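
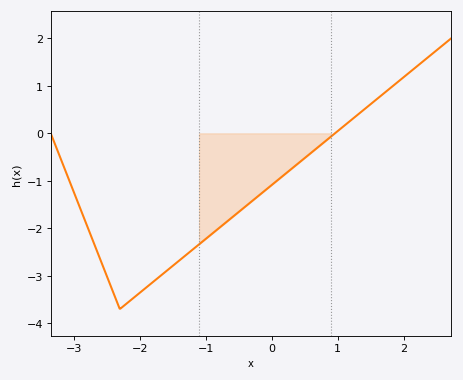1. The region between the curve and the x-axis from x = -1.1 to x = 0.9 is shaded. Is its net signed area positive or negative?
negative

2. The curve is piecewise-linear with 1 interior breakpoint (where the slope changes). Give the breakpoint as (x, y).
(-2.3, -3.7)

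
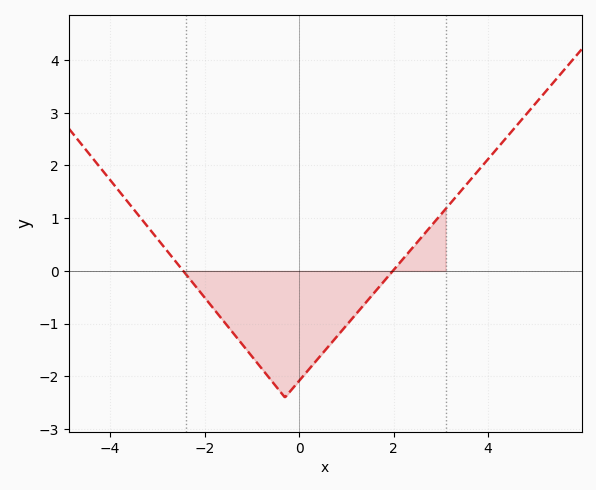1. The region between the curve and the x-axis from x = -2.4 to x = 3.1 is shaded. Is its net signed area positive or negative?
negative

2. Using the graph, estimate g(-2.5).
0.053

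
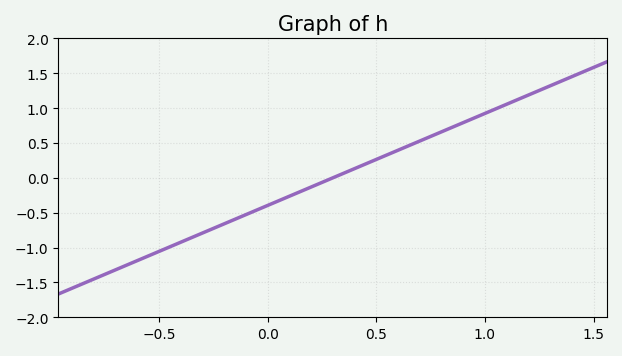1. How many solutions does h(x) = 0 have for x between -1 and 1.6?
1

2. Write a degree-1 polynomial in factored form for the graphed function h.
y = 1.32(x - 0.3)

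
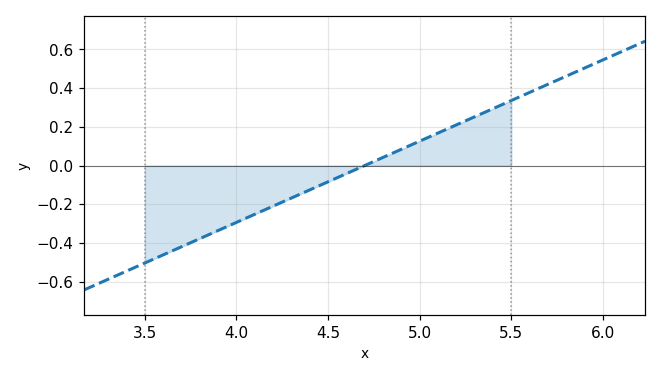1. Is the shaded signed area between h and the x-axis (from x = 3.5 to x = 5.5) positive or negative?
negative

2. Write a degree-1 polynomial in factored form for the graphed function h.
y = 0.42(x - 4.7)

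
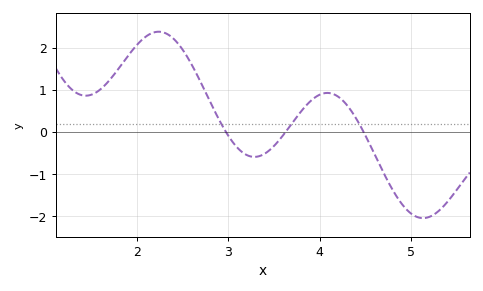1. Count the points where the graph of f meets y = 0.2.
3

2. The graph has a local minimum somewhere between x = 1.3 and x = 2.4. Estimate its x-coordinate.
1.44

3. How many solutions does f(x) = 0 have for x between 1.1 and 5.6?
3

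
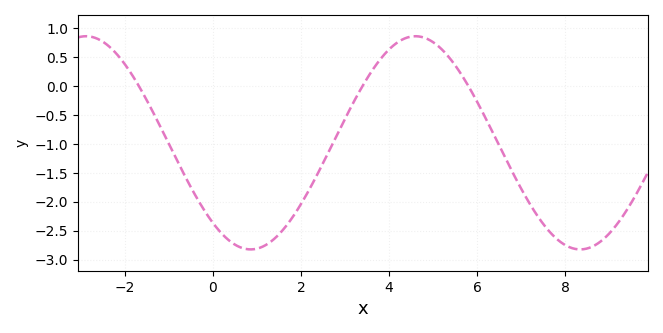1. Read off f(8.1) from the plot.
-2.78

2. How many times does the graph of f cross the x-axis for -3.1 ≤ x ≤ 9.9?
3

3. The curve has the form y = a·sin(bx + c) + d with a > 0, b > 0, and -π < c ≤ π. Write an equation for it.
y = 1.84sin(0.84x - 2.29) - 0.98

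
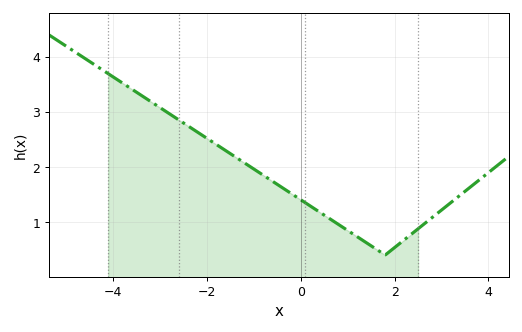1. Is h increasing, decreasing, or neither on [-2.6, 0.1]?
decreasing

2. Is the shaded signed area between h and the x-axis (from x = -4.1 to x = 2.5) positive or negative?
positive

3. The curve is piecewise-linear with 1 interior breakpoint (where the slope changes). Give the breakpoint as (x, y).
(1.8, 0.4)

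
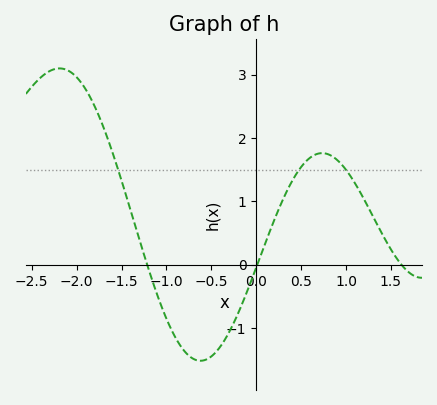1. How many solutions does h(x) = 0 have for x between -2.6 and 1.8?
3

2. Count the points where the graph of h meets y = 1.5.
3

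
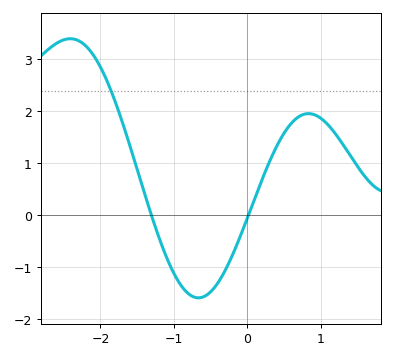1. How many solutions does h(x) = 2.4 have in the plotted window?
1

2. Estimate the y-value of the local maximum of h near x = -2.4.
3.4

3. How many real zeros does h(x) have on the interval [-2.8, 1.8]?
2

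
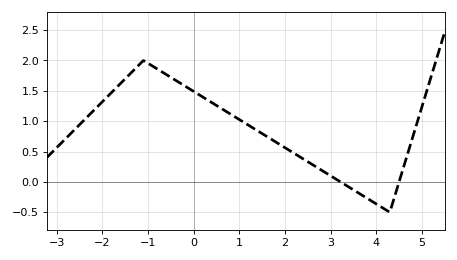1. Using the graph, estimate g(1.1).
1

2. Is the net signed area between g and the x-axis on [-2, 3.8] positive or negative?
positive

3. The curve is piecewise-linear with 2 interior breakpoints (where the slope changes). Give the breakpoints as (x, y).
(-1.1, 2); (4.3, -0.5)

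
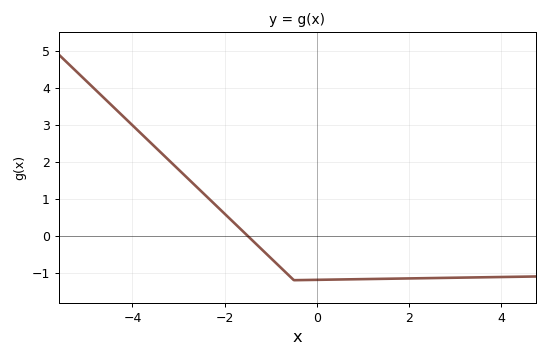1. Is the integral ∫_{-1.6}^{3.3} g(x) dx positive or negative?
negative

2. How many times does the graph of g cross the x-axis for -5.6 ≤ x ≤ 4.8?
1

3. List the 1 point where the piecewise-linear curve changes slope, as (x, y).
(-0.5, -1.2)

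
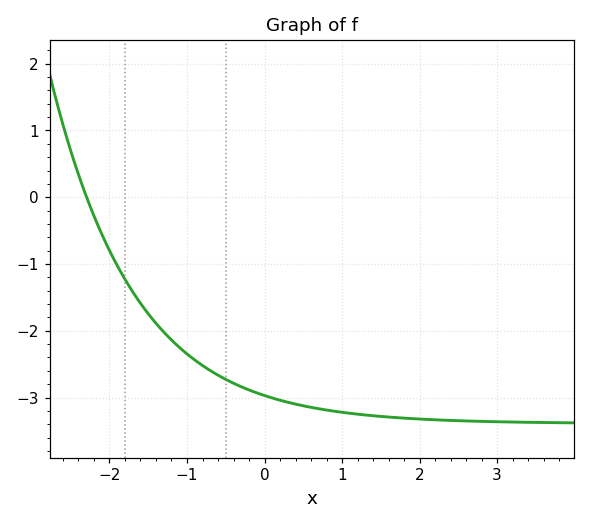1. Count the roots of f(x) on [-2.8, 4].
1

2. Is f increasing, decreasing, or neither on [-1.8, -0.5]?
decreasing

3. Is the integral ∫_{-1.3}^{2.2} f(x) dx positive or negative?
negative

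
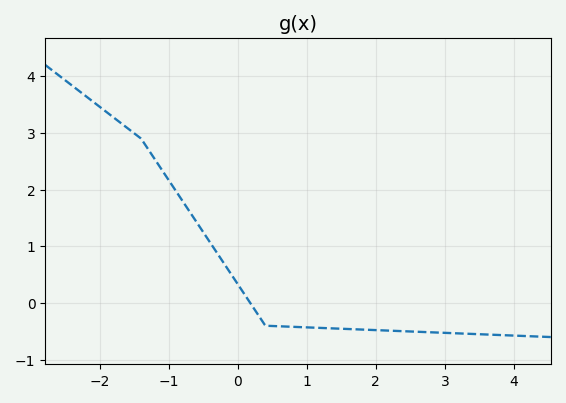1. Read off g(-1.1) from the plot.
2.4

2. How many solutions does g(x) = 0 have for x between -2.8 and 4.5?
1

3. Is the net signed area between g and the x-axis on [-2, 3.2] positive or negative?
positive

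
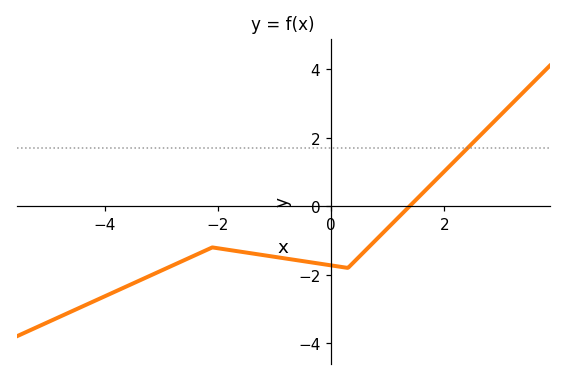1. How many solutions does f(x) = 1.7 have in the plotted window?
1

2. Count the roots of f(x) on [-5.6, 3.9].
1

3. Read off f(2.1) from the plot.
1.18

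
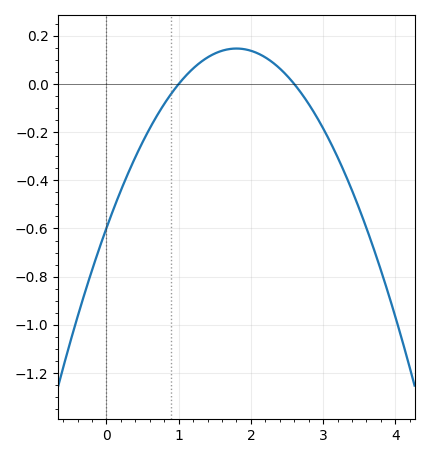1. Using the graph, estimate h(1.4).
0.12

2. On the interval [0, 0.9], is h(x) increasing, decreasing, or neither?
increasing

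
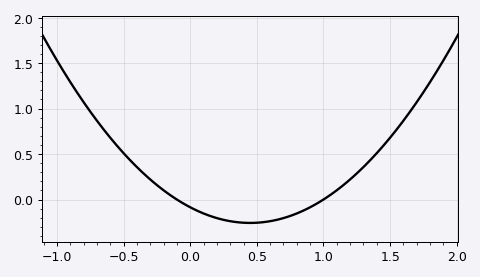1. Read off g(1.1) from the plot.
0.1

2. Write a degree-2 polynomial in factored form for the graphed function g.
y = 0.85(x + 0.1)(x - 1)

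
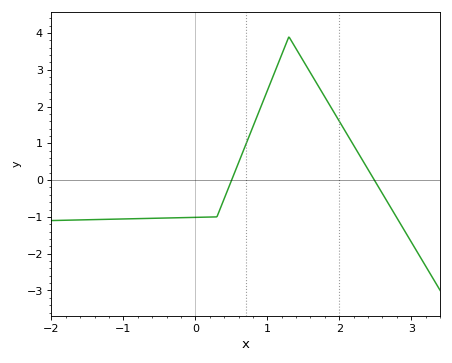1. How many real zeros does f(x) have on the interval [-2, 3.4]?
2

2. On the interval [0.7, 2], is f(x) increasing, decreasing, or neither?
neither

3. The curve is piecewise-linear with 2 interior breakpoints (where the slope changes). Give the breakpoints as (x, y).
(0.3, -1); (1.3, 3.9)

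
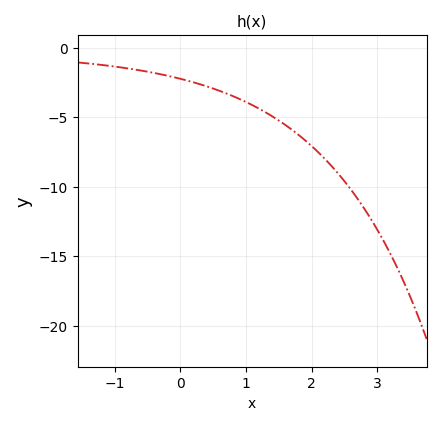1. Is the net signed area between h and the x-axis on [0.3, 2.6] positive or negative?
negative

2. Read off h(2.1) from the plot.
-7.51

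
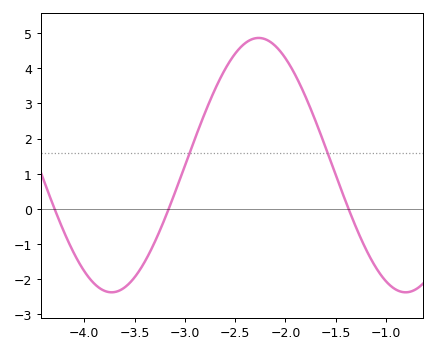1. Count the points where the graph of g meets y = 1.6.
2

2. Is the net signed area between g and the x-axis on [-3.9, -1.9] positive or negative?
positive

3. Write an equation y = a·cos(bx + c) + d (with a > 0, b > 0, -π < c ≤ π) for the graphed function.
y = 3.63cos(2.15x - 1.41) + 1.24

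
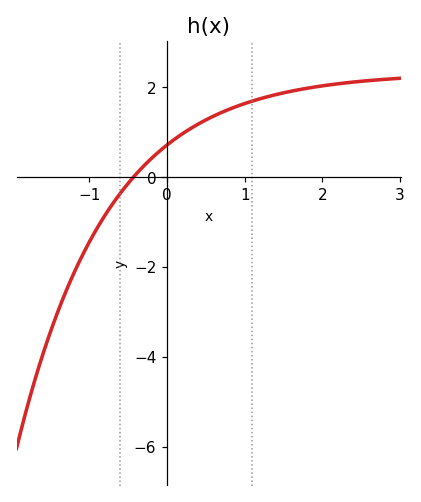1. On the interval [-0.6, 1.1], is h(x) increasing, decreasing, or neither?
increasing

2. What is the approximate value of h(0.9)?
1.58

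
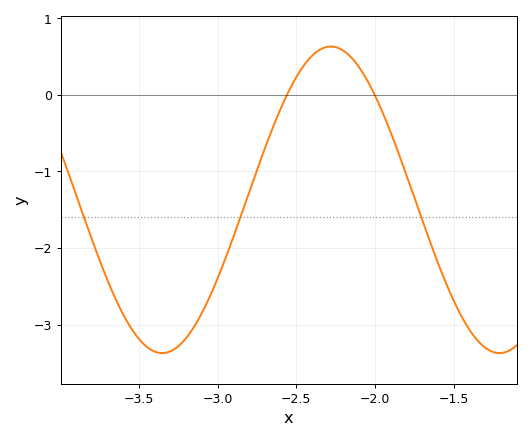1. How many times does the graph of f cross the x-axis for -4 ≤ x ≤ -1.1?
2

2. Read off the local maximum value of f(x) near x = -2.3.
0.6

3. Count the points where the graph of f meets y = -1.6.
3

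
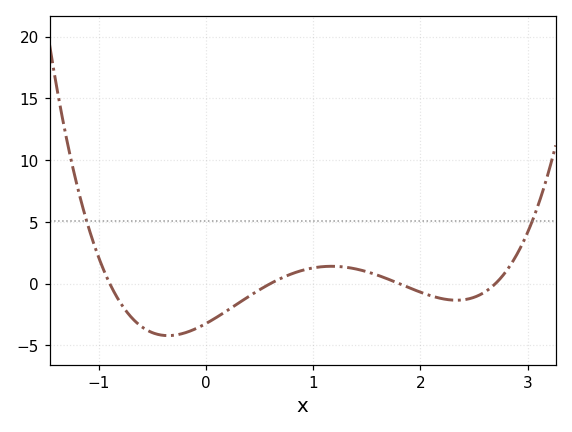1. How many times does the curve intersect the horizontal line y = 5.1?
2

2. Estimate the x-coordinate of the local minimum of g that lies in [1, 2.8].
2.34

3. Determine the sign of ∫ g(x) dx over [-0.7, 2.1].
negative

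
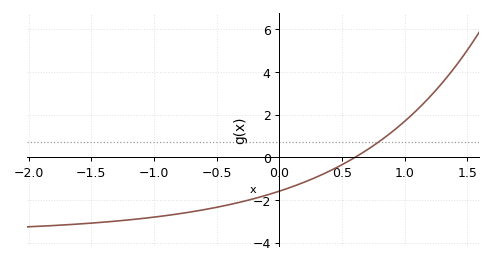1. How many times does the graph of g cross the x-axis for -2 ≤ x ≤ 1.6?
1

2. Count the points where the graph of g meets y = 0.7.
1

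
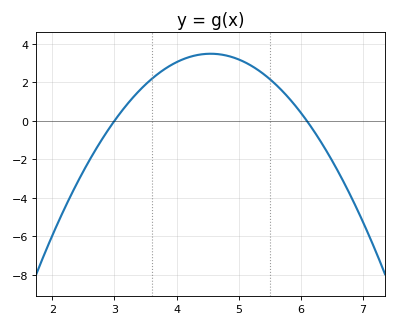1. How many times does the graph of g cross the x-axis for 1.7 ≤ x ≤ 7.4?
2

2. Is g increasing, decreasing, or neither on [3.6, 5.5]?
neither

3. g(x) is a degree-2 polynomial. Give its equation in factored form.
y = -1.45(x - 3)(x - 6.1)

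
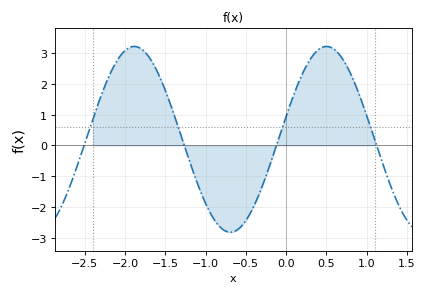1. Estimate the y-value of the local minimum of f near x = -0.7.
-2.8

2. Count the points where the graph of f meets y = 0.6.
4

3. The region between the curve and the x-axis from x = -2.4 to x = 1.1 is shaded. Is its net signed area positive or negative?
positive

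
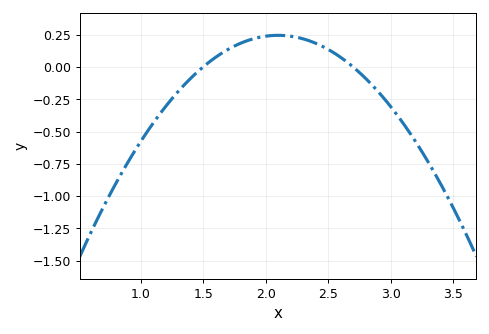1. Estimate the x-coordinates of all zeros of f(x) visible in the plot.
1.5, 2.7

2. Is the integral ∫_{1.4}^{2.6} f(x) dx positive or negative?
positive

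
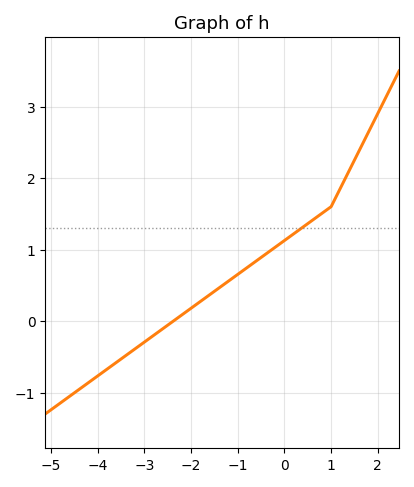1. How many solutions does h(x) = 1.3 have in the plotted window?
1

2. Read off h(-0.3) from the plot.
0.985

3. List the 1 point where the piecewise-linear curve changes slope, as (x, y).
(1, 1.6)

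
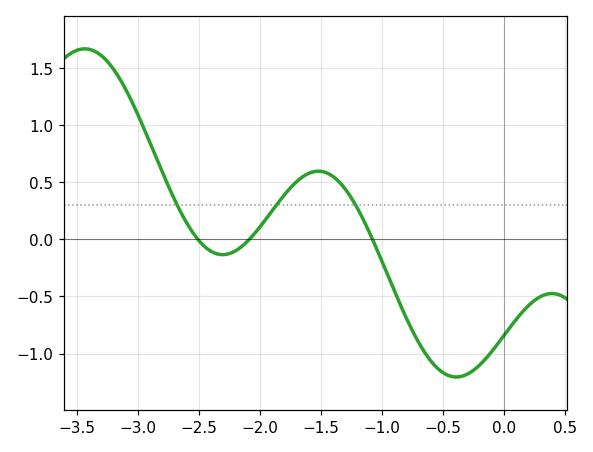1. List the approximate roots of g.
-2.5, -2.1, -1.1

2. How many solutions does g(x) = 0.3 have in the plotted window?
3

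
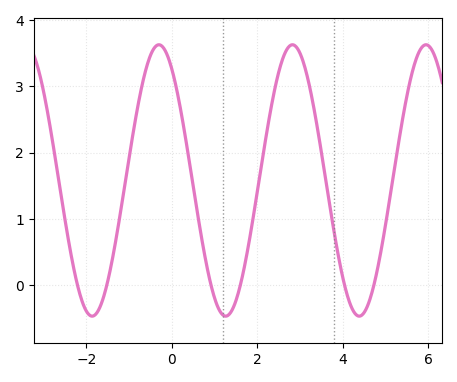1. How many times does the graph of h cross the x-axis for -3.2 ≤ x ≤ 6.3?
6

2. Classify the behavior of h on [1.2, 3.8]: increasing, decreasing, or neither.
neither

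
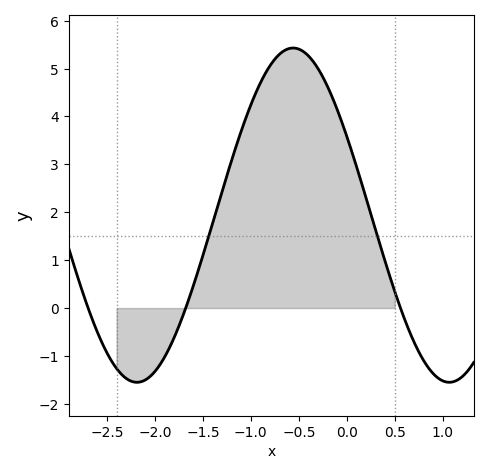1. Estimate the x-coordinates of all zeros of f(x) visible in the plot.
-2.7, -1.7, 0.6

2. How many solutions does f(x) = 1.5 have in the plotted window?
2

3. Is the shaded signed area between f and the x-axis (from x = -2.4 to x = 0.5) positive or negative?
positive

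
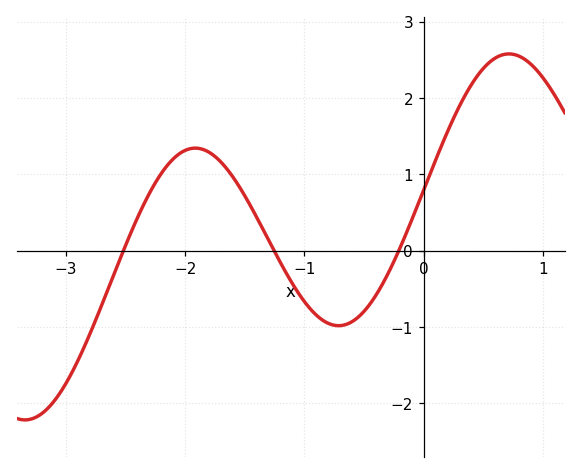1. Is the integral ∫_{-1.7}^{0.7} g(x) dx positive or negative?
positive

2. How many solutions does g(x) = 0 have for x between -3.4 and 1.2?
3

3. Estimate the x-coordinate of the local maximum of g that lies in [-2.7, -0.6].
-1.9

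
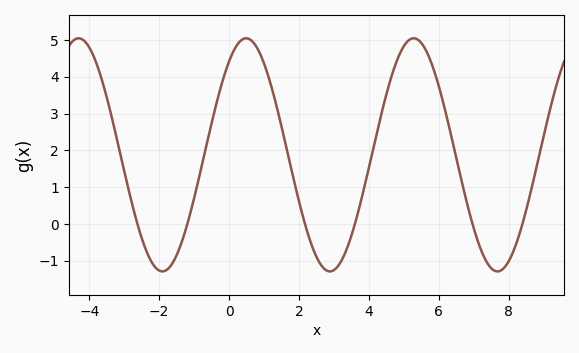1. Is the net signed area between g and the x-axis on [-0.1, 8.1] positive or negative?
positive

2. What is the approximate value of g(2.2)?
-0.088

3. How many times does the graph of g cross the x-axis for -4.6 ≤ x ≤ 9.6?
6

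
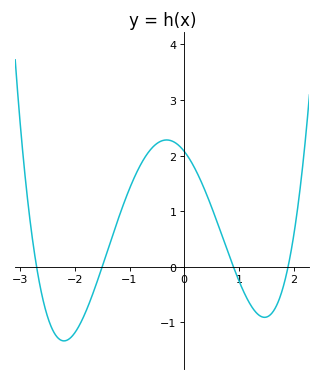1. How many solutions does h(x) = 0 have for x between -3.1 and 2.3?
4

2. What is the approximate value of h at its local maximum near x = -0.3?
2.3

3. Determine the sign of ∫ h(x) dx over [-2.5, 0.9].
positive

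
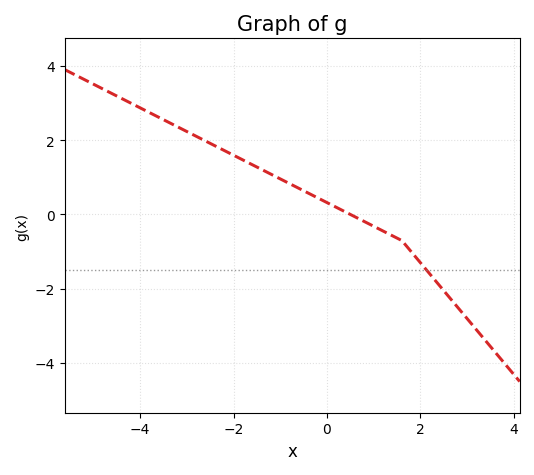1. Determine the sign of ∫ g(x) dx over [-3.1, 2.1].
positive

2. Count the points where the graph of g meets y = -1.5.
1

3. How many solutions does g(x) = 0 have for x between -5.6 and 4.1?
1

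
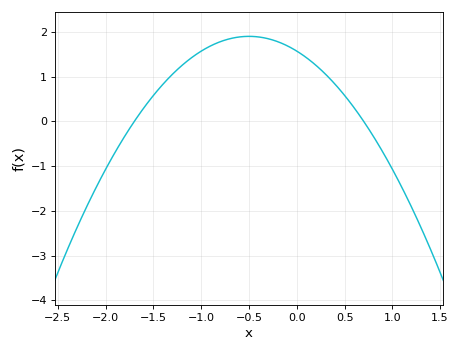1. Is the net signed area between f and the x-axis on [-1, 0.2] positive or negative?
positive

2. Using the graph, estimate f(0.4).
0.8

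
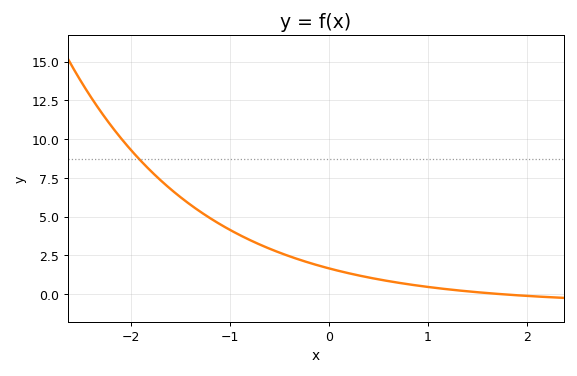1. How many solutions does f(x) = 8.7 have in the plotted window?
1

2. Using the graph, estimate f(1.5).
0.2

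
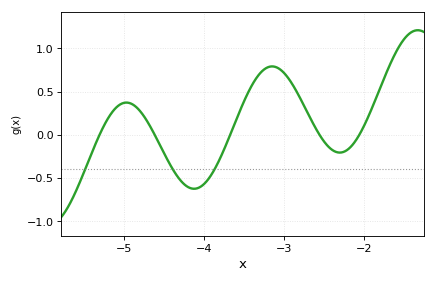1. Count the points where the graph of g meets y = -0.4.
3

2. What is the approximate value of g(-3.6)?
0.2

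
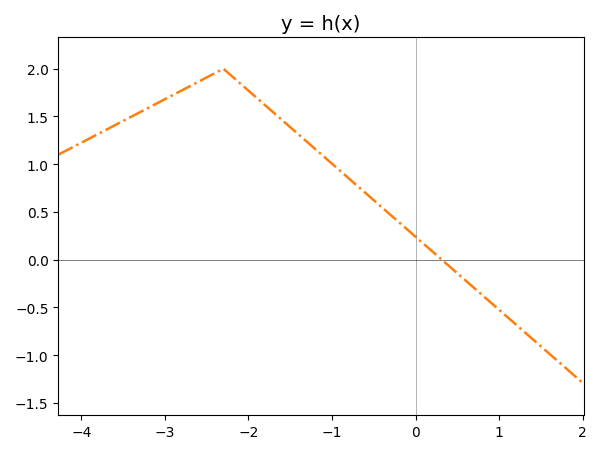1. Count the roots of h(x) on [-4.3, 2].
1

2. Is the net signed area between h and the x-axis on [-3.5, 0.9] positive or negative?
positive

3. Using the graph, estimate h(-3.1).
1.65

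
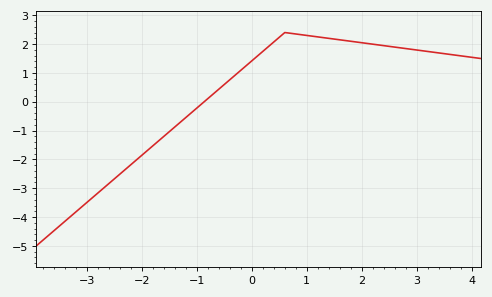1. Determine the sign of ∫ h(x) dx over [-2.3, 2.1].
positive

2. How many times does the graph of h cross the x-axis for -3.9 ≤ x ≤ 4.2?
1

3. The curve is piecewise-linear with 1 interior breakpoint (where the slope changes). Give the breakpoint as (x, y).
(0.6, 2.4)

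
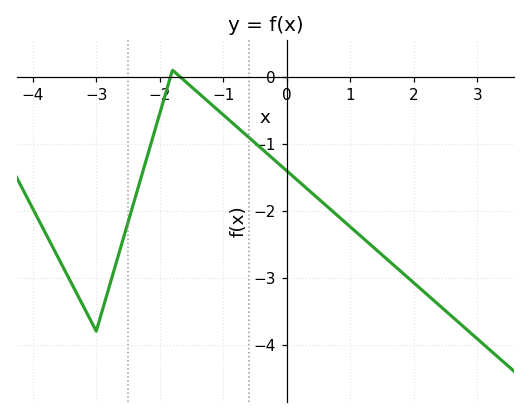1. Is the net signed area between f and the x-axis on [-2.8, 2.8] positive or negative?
negative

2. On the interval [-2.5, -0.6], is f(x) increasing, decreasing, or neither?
neither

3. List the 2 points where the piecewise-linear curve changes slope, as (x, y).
(-3, -3.8); (-1.8, 0.1)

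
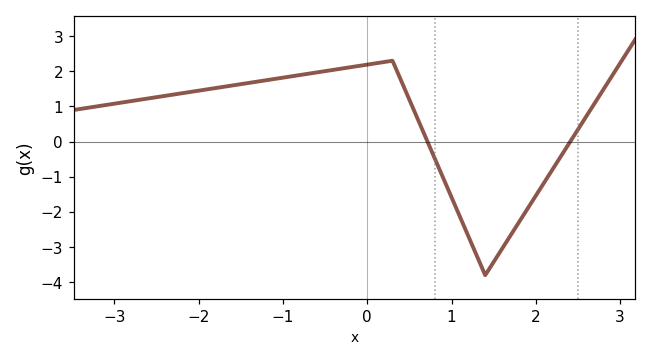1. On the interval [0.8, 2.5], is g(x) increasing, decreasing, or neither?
neither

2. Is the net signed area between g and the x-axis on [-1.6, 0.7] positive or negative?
positive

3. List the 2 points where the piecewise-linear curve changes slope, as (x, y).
(0.3, 2.3); (1.4, -3.8)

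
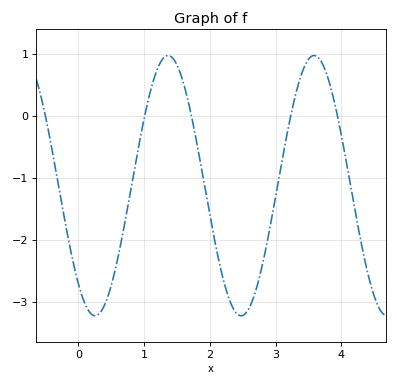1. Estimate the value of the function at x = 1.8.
-0.43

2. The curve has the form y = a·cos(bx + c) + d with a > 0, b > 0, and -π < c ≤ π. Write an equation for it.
y = 2.1cos(2.83x + 2.42) - 1.13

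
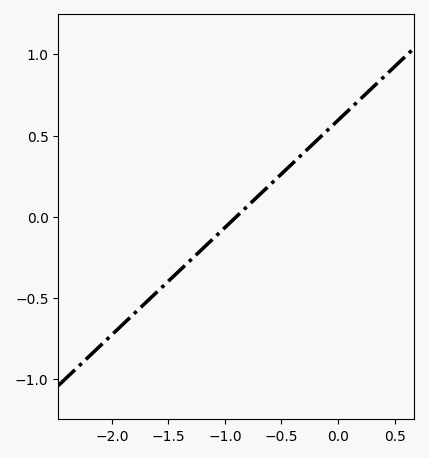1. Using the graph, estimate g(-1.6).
-0.45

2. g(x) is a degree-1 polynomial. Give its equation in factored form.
y = 0.66(x + 0.9)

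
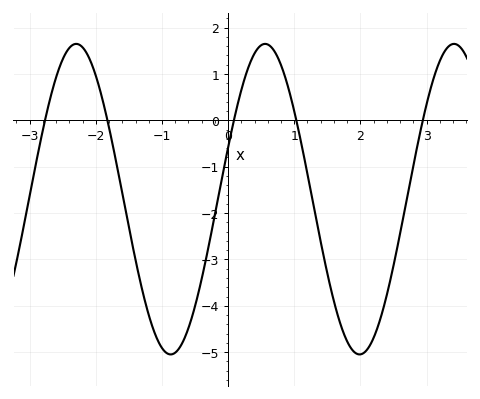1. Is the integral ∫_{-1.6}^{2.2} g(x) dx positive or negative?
negative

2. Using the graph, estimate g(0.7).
1.49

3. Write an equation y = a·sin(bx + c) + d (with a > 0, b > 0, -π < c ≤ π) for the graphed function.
y = 3.35sin(2.2x + 0.34) - 1.7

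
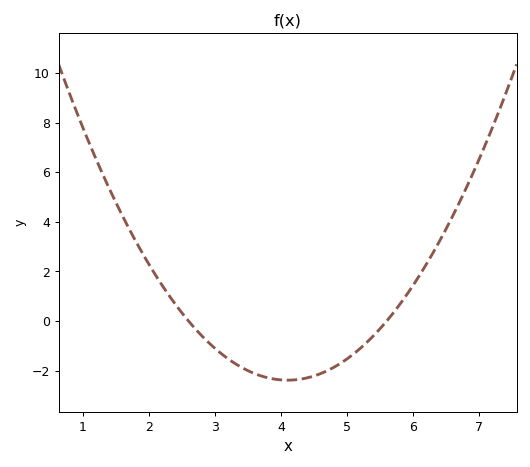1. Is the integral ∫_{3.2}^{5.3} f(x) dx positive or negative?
negative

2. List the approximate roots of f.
2.6, 5.6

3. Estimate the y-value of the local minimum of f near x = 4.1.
-2.4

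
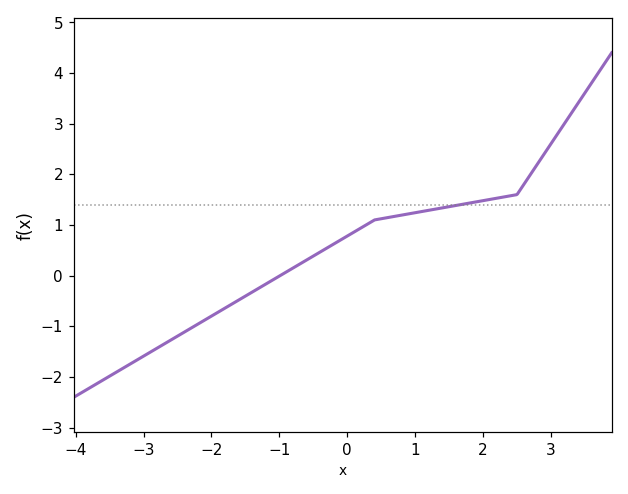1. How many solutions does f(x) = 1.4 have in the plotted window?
1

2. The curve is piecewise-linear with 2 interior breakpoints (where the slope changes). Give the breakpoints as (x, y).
(0.4, 1.1); (2.5, 1.6)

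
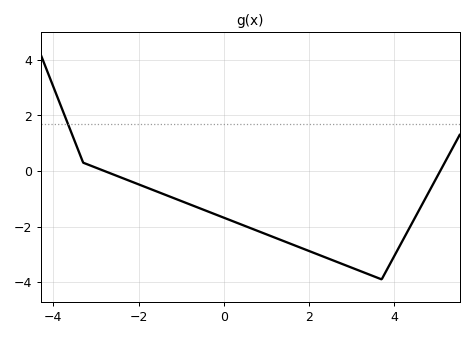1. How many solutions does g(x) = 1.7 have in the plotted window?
1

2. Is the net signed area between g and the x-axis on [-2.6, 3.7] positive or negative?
negative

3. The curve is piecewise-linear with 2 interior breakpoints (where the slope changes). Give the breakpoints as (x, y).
(-3.3, 0.3); (3.7, -3.9)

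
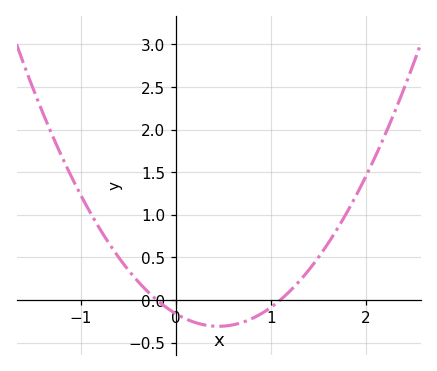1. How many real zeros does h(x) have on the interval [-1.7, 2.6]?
2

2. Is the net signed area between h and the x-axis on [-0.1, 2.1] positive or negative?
positive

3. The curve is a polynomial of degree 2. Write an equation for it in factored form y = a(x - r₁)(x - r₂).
y = 0.73(x + 0.2)(x - 1.1)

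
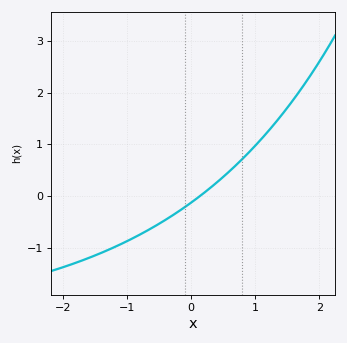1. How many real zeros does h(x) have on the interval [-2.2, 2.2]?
1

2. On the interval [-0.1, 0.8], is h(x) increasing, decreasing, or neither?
increasing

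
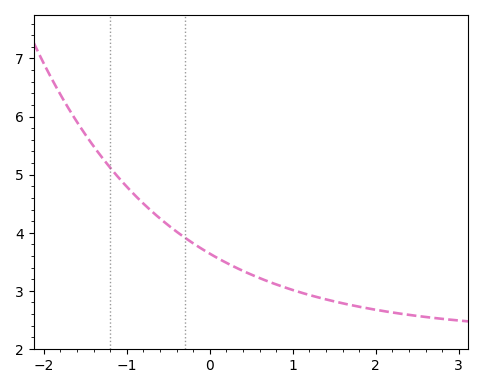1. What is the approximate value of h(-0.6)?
4.25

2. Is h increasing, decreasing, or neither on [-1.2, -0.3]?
decreasing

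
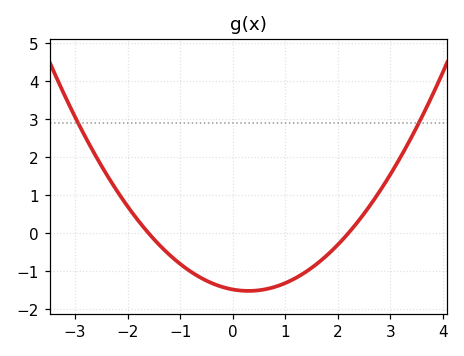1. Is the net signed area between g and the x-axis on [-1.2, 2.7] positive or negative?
negative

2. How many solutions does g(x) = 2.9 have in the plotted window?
2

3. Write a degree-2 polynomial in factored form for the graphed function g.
y = 0.42(x + 1.6)(x - 2.2)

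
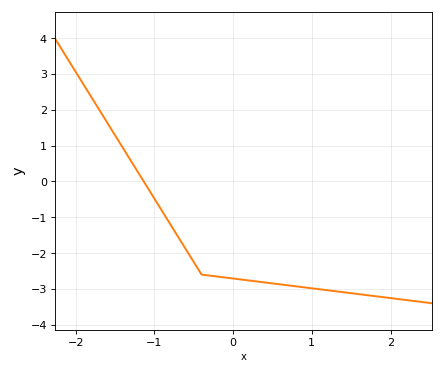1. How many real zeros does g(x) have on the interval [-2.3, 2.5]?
1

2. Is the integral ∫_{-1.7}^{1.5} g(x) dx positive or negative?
negative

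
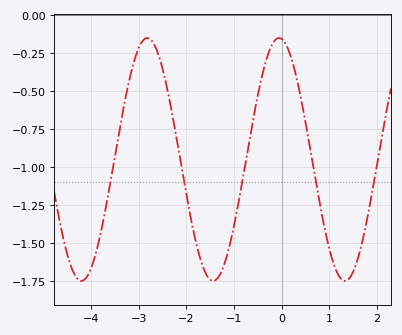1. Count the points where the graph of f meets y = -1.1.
5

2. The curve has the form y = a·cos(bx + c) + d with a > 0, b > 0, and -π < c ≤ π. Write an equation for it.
y = 0.8cos(2.27x + 0.12) - 0.95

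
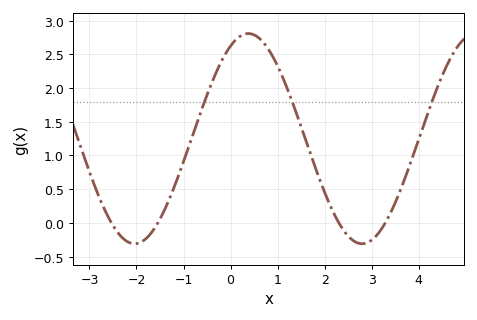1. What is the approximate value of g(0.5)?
2.79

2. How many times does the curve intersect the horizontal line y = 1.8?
3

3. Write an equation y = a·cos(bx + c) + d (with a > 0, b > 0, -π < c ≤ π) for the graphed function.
y = 1.56cos(1.3x - 0.492) + 1.25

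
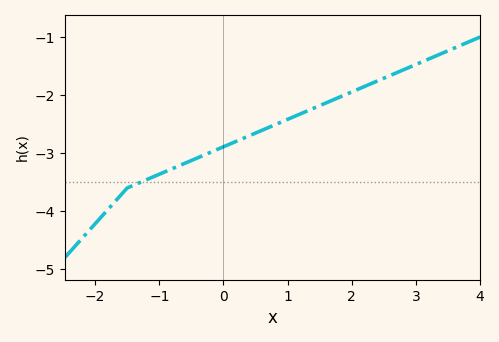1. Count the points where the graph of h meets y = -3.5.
1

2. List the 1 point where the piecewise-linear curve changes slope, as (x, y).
(-1.5, -3.6)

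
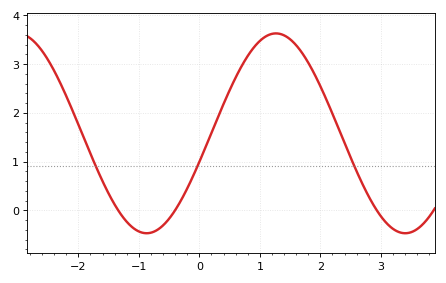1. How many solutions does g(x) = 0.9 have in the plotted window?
3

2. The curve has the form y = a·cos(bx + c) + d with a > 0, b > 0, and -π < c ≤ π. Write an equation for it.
y = 2.05cos(1.47x - 1.86) + 1.58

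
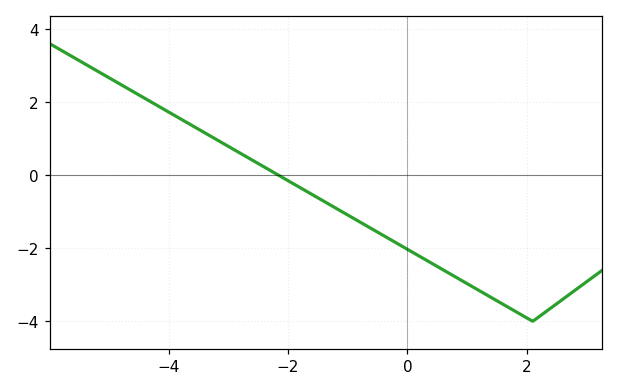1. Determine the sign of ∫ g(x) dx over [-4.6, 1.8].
negative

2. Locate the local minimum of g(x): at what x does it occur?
2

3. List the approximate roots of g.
-2.2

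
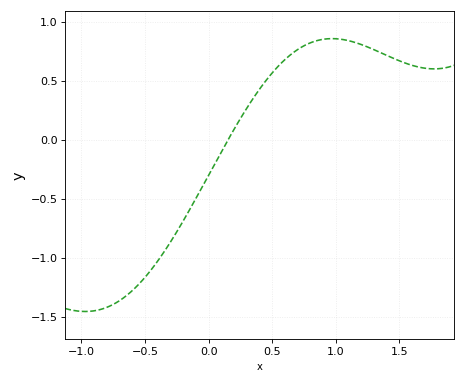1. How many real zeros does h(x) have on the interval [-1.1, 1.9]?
1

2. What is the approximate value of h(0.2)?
0.1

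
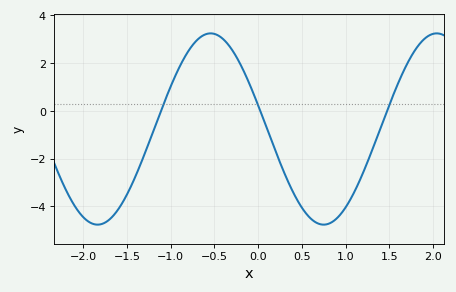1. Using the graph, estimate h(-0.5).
3.2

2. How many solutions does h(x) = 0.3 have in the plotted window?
3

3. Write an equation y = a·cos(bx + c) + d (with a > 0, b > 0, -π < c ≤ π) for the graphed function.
y = 4cos(2.4x + 1.3) - 0.76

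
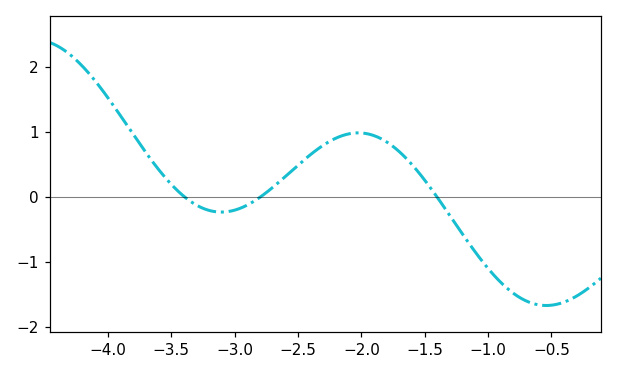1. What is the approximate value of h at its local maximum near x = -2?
0.981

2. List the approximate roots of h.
-3.4, -2.79, -1.4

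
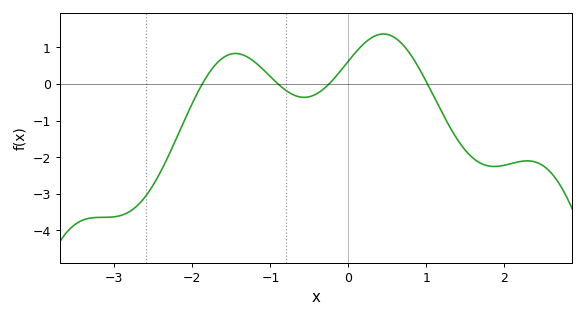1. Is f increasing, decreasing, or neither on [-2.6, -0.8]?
neither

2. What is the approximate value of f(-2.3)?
-1.93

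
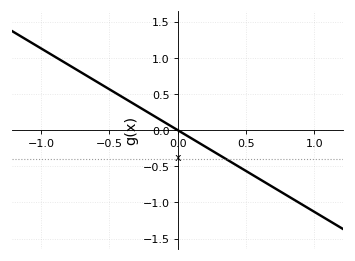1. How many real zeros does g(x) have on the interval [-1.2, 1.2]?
1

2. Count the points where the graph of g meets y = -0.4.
1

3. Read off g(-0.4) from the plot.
0.45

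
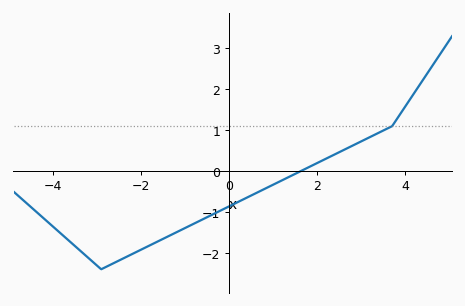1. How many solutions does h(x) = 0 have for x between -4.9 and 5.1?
1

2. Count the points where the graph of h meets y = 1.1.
1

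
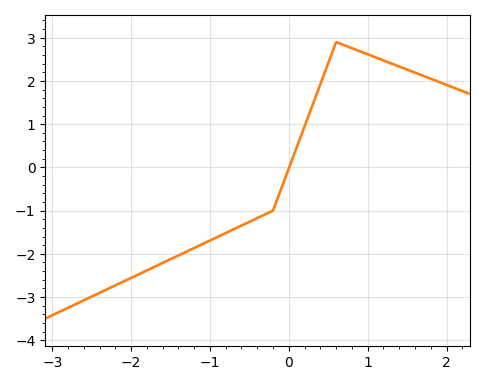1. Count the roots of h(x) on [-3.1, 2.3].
1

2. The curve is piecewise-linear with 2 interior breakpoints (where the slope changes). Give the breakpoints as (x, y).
(-0.2, -1); (0.6, 2.9)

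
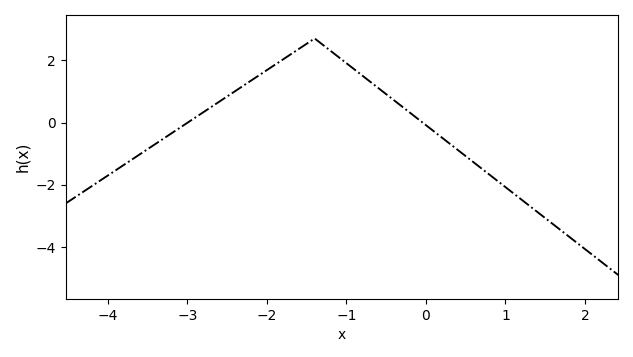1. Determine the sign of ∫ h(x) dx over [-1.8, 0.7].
positive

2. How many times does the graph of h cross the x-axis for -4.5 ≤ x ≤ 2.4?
2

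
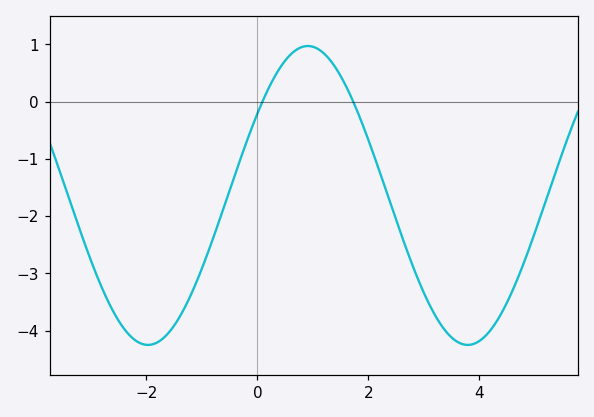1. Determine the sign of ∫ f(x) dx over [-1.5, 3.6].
negative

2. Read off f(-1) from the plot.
-2.9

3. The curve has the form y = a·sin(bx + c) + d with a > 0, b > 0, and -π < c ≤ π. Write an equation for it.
y = 2.61sin(1.1x + 0.58) - 1.64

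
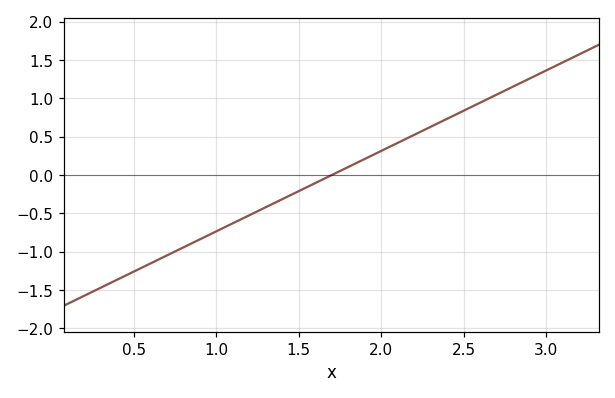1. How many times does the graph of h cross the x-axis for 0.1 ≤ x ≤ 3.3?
1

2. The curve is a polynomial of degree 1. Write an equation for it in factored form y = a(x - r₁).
y = 1.05(x - 1.7)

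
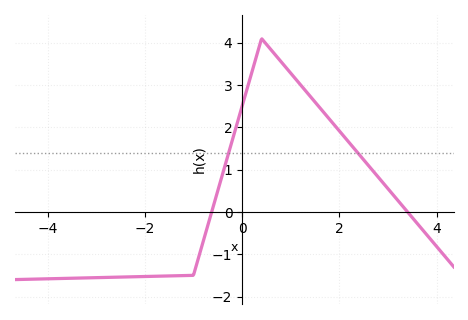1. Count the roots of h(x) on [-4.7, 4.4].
2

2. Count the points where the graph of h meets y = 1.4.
2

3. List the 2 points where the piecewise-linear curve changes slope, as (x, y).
(-1, -1.5); (0.4, 4.1)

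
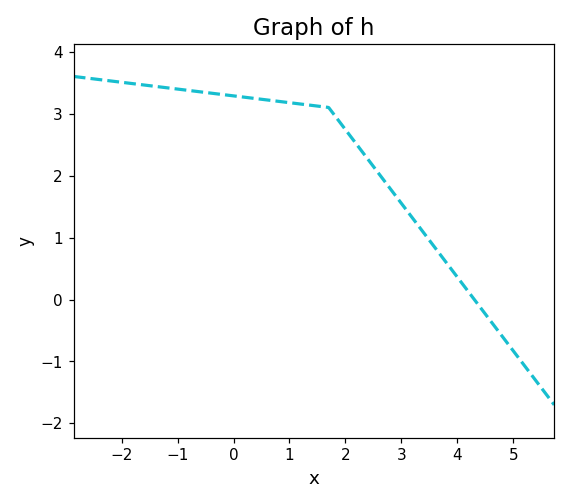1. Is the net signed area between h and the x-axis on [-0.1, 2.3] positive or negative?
positive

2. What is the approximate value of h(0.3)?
3.3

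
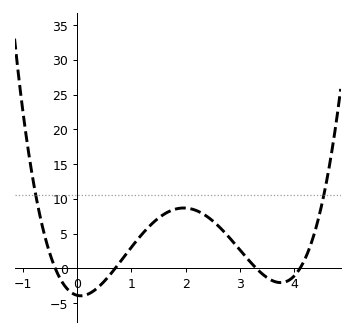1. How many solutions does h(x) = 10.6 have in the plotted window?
2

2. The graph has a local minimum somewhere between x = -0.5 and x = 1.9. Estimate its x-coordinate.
0.1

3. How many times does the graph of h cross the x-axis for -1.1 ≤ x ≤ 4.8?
4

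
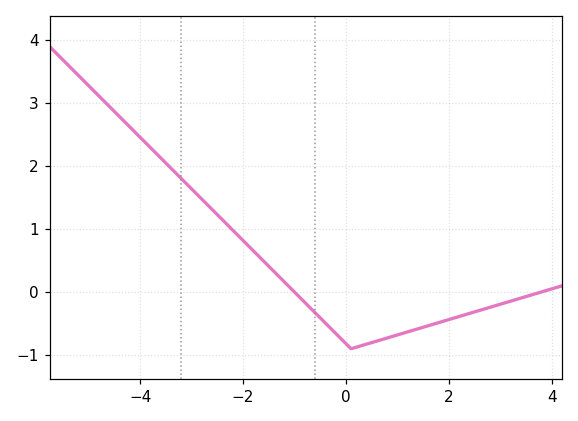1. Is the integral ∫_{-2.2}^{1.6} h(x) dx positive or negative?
negative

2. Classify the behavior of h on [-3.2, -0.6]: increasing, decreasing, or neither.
decreasing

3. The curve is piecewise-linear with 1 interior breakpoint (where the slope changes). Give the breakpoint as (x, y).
(0.1, -0.9)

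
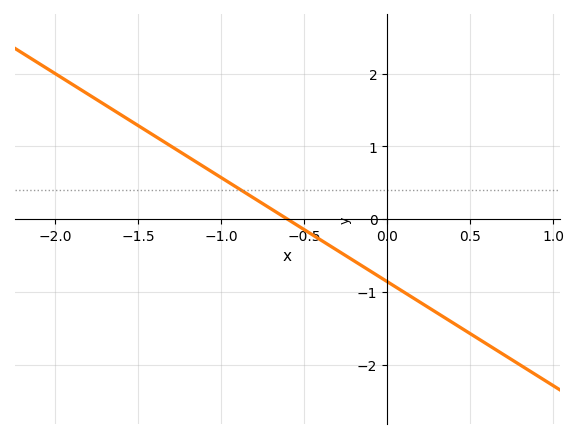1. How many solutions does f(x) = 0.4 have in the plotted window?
1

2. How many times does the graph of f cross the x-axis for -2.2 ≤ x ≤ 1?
1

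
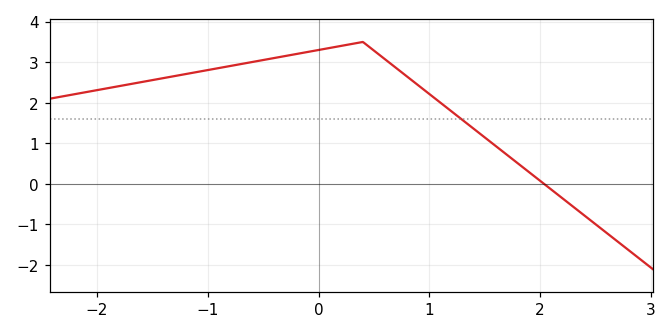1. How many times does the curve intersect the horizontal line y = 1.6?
1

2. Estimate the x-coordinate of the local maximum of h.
0.4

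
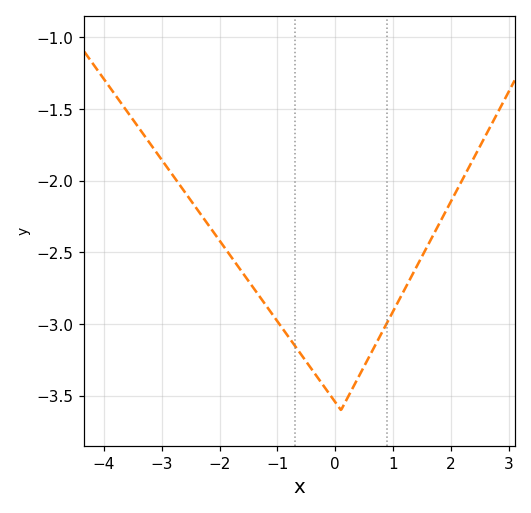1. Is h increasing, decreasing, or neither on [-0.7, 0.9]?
neither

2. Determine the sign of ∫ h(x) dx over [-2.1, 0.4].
negative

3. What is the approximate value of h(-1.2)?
-2.85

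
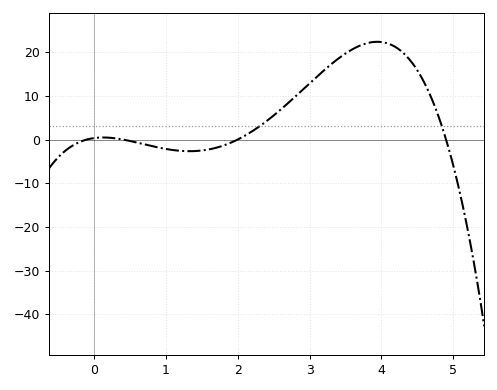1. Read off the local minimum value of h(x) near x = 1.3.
-3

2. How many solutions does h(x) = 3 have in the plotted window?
2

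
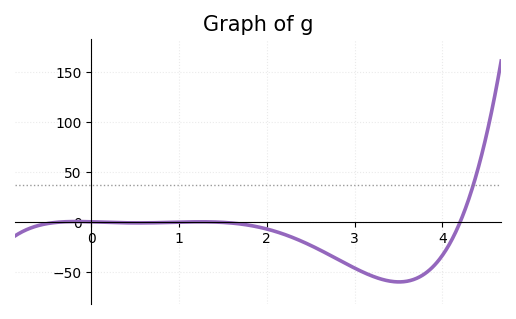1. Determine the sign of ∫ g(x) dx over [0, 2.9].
negative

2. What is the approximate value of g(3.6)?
-58.8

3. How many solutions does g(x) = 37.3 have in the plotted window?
1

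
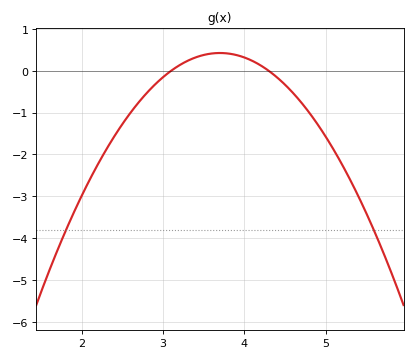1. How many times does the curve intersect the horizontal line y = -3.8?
2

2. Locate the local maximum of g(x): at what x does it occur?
3.7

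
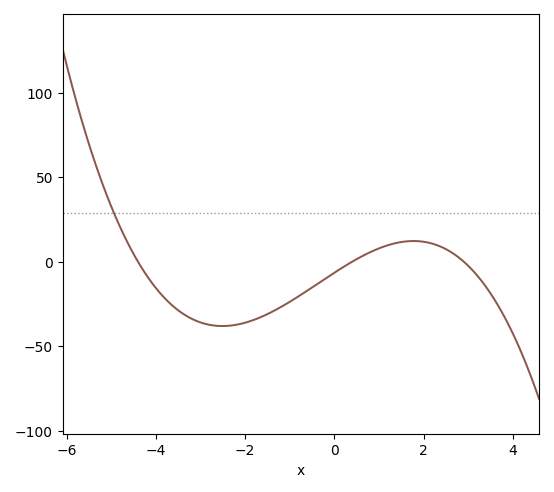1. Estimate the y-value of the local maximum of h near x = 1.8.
12.2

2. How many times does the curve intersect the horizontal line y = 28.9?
1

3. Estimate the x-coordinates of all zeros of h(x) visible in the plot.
-4.4, 0.4, 2.9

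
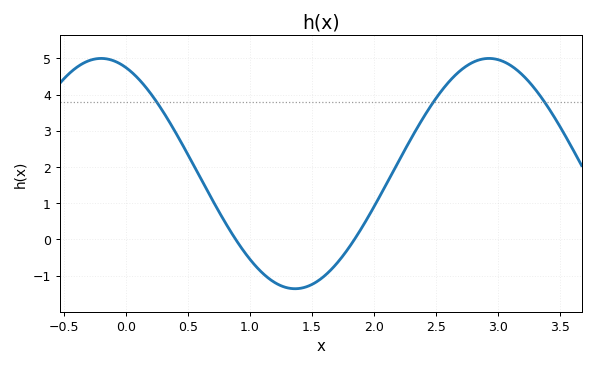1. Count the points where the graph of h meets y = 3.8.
3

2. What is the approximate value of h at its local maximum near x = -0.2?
5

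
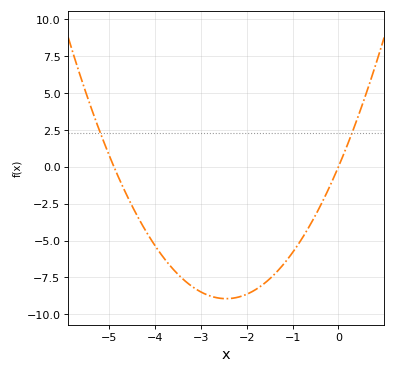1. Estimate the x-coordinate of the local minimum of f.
-2.45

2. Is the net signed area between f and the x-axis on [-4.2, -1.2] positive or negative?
negative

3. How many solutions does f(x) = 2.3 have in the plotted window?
2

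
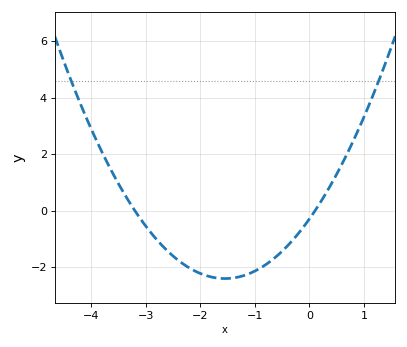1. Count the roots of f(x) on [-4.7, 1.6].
2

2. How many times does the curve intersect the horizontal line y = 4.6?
2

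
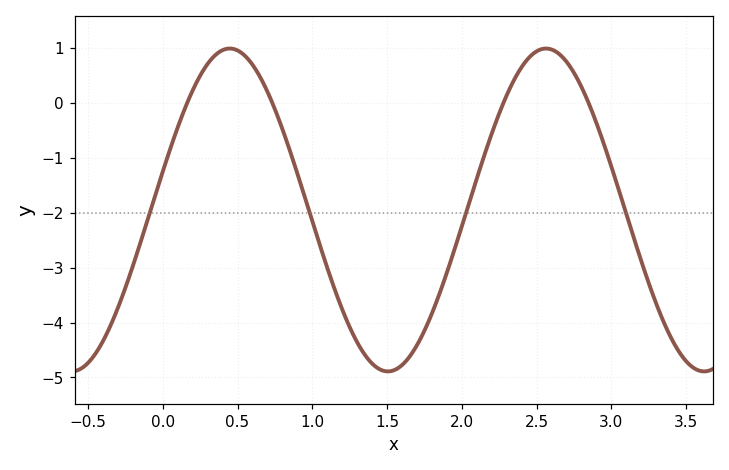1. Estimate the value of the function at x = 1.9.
-3.09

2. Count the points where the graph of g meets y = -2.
4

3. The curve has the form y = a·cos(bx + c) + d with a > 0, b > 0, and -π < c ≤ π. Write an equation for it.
y = 2.94cos(2.97x - 1.33) - 1.95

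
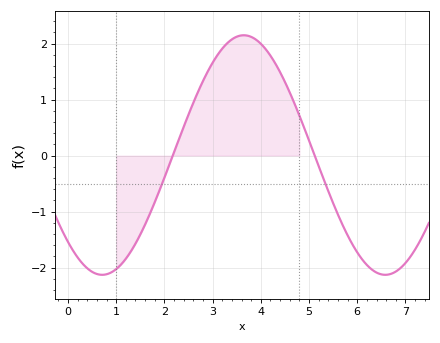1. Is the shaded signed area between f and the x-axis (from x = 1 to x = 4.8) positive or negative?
positive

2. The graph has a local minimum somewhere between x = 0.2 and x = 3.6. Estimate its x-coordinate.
0.71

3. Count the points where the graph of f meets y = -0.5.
2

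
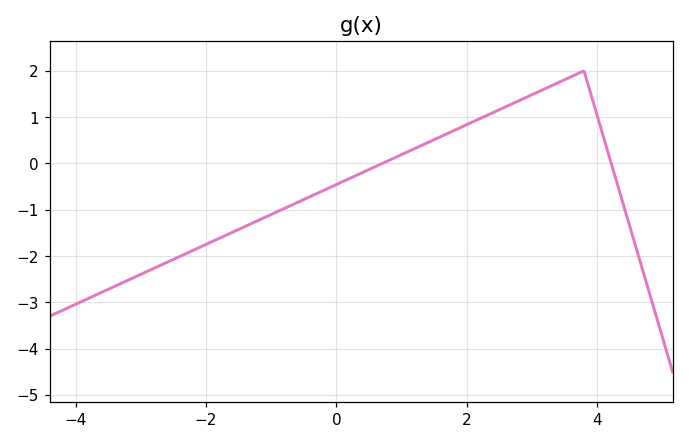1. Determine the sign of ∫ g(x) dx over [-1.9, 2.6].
negative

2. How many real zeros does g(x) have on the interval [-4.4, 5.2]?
2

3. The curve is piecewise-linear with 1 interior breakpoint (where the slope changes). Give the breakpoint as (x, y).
(3.8, 2)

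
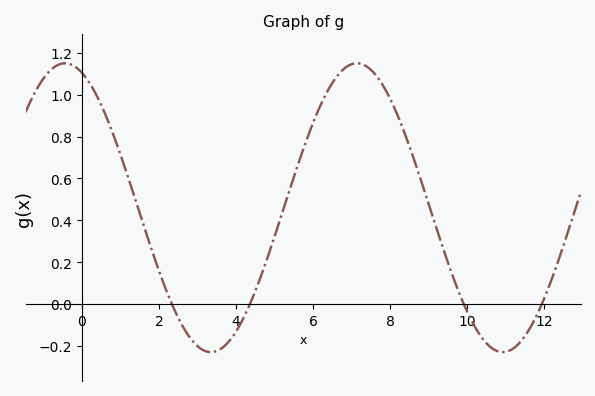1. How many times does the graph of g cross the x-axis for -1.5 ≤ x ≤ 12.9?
4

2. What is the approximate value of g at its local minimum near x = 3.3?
-0.22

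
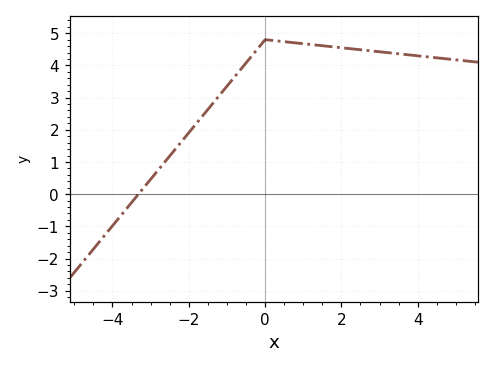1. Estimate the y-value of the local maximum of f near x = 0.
4.8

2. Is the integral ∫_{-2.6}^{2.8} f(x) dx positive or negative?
positive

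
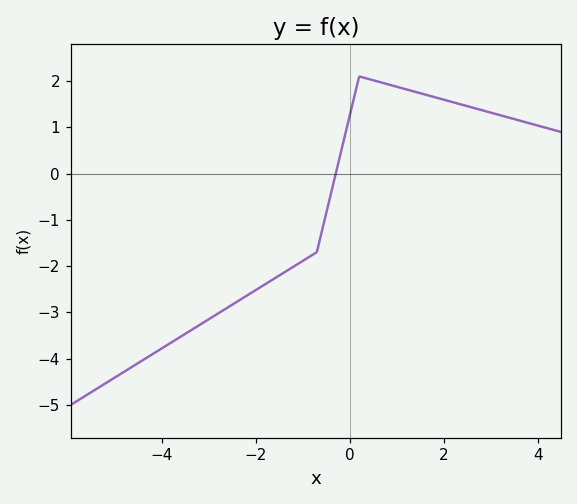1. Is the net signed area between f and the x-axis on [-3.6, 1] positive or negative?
negative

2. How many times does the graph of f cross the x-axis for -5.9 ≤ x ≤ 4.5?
1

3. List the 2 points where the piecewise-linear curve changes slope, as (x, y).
(-0.7, -1.7); (0.2, 2.1)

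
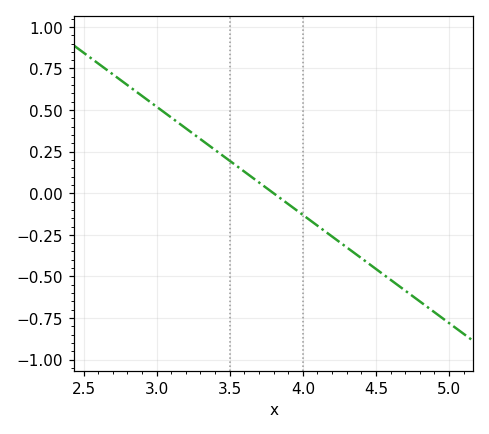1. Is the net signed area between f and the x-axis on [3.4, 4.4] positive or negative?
negative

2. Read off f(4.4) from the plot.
-0.4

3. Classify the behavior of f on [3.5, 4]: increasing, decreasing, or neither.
decreasing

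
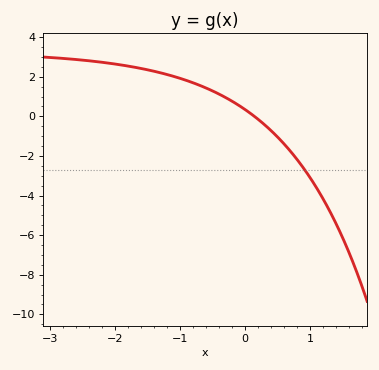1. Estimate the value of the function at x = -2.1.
2.68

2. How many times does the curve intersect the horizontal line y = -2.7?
1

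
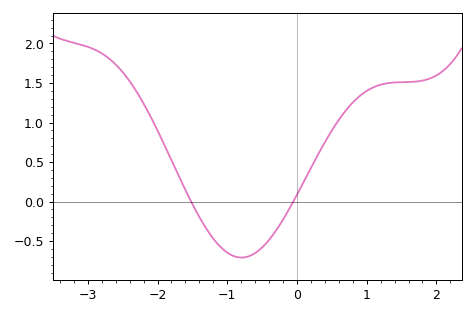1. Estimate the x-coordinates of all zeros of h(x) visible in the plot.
-1.52, -0.053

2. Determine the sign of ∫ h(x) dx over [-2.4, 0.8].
positive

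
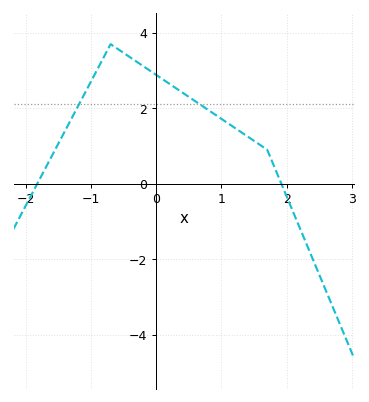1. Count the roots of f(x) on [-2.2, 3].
2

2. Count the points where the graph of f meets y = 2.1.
2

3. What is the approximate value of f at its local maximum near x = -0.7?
3.6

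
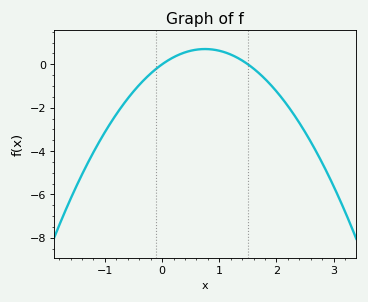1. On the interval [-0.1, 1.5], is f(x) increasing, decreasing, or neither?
neither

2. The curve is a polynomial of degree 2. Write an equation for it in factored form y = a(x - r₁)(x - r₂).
y = -1.25(x - 0)(x - 1.5)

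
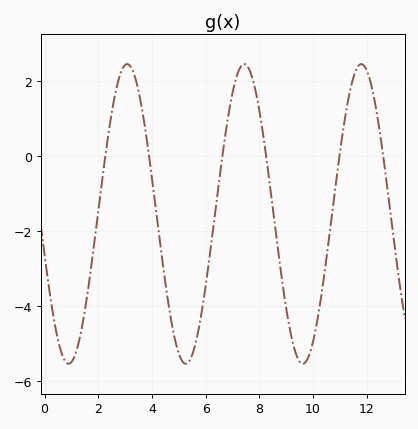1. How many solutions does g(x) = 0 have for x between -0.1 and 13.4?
6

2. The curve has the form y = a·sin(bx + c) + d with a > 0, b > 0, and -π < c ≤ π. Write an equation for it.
y = 4sin(1.44x - 2.86) - 1.55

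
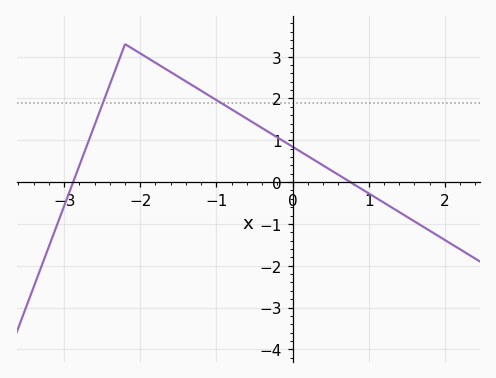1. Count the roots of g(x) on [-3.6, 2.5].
2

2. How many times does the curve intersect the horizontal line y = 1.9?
2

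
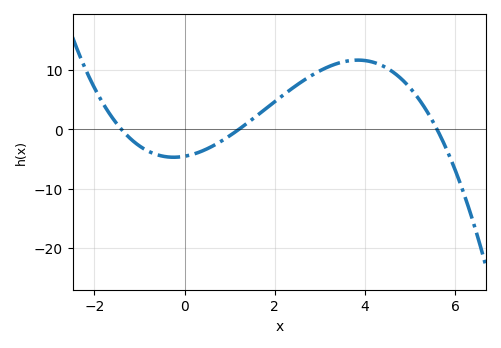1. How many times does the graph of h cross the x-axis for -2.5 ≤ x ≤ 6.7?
3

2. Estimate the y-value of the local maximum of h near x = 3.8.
12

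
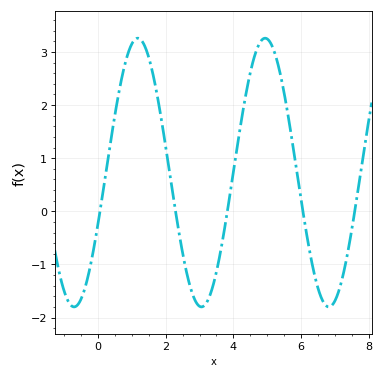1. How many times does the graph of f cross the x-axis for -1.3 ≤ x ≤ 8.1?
5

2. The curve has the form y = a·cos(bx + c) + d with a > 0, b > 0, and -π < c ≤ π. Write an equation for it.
y = 2.53cos(1.7x - 2) + 0.73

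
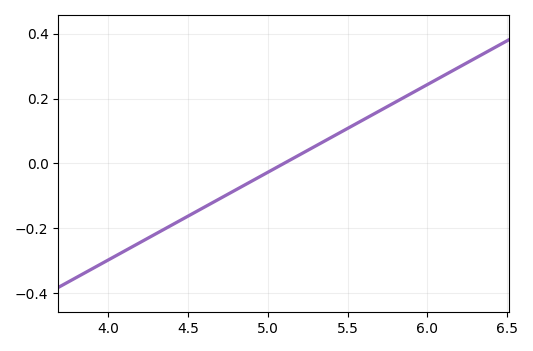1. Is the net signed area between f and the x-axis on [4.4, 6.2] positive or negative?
positive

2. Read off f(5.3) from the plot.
0.06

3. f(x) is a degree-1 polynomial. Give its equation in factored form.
y = 0.27(x - 5.1)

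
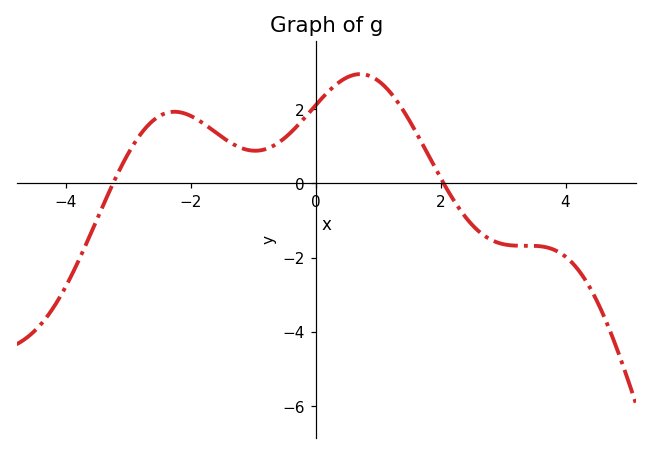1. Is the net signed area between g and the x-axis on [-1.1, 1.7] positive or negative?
positive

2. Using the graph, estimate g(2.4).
-1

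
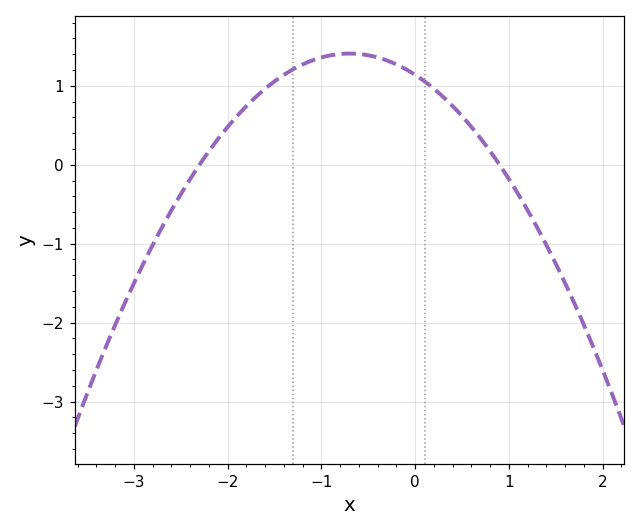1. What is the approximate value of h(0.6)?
0.479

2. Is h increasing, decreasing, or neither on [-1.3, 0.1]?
neither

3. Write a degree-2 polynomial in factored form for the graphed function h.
y = -0.55(x + 2.3)(x - 0.9)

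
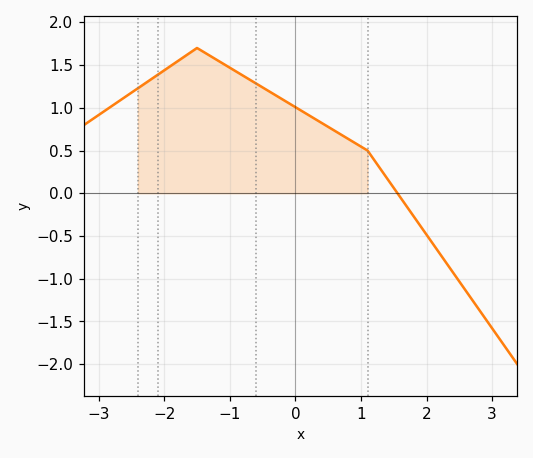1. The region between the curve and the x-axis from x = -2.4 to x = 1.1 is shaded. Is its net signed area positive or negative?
positive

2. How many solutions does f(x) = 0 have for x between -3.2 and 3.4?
1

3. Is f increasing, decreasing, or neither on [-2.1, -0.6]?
neither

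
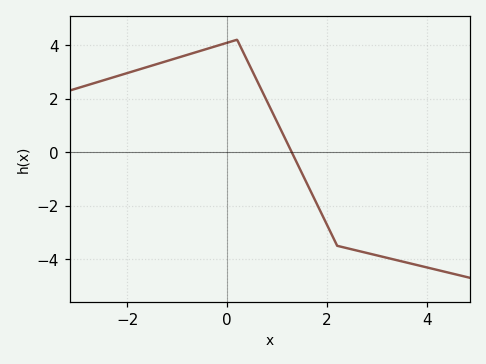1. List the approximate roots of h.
1.29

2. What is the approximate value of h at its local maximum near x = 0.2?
4.2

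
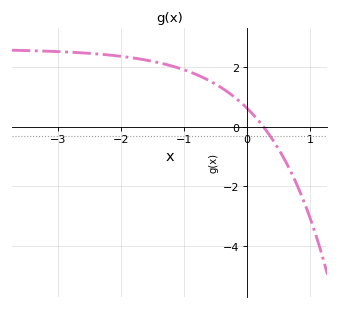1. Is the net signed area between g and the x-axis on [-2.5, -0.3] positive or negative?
positive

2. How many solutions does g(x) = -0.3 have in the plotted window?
1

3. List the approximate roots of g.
0.3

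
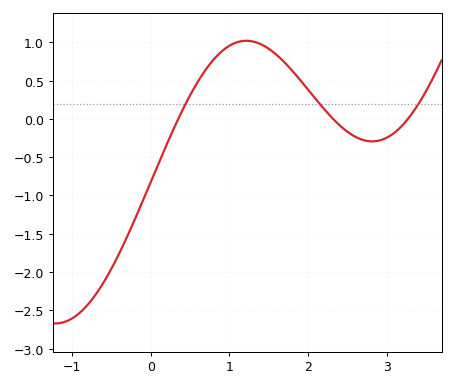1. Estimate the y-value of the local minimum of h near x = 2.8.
-0.294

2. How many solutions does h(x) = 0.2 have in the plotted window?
3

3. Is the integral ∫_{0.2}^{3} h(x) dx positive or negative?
positive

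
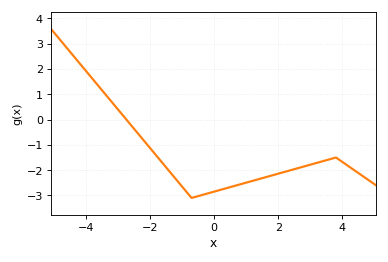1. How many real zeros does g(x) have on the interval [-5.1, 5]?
1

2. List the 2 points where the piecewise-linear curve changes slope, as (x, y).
(-0.7, -3.1); (3.8, -1.5)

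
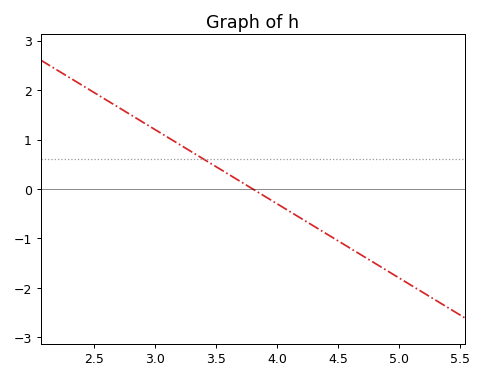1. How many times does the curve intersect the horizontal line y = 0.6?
1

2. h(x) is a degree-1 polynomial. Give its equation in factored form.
y = -1.5(x - 3.8)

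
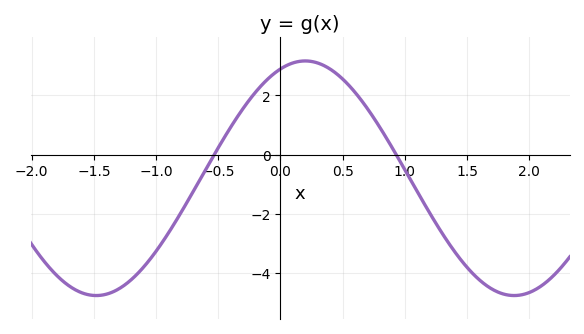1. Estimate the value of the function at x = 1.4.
-3.2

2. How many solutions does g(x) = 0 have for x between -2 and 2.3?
2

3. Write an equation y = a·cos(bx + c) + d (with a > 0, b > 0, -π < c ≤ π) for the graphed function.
y = 3.96cos(1.9x - 0.37) - 0.8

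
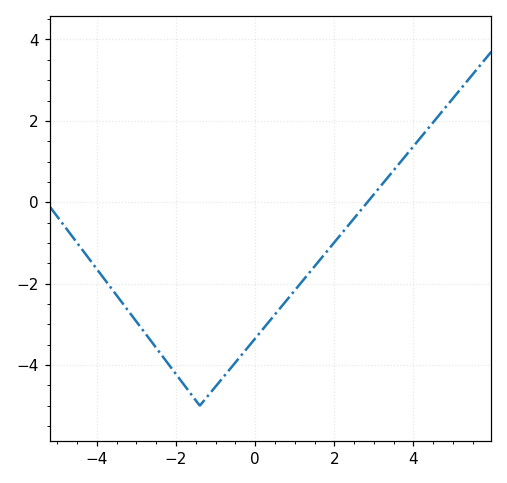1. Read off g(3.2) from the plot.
0.43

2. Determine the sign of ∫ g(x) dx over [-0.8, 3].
negative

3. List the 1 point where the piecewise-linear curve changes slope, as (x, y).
(-1.4, -5)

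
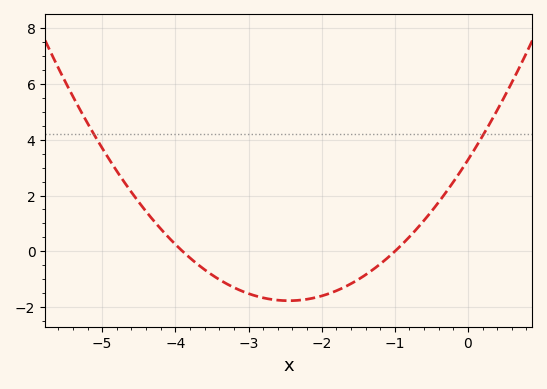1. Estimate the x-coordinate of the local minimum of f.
-2.45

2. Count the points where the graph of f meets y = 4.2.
2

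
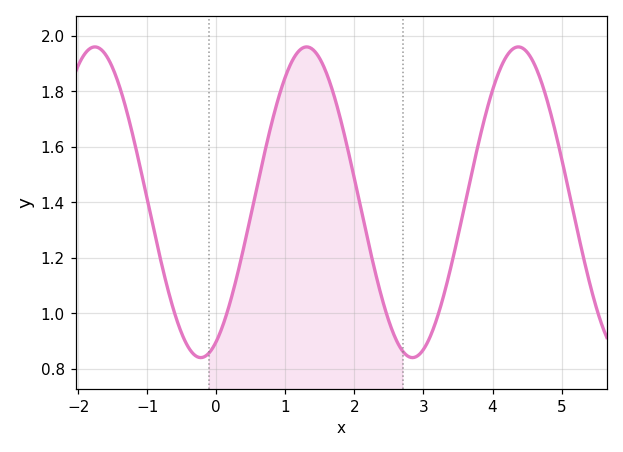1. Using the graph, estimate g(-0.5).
0.92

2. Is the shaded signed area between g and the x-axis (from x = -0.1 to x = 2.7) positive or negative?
positive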